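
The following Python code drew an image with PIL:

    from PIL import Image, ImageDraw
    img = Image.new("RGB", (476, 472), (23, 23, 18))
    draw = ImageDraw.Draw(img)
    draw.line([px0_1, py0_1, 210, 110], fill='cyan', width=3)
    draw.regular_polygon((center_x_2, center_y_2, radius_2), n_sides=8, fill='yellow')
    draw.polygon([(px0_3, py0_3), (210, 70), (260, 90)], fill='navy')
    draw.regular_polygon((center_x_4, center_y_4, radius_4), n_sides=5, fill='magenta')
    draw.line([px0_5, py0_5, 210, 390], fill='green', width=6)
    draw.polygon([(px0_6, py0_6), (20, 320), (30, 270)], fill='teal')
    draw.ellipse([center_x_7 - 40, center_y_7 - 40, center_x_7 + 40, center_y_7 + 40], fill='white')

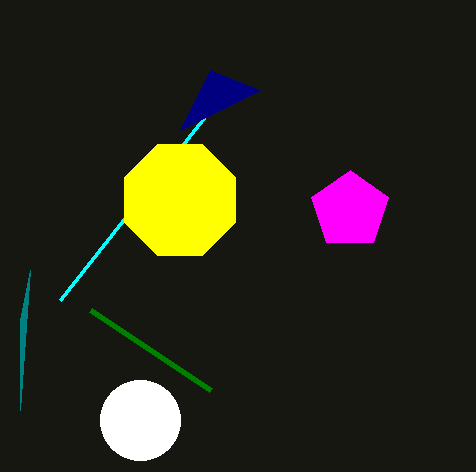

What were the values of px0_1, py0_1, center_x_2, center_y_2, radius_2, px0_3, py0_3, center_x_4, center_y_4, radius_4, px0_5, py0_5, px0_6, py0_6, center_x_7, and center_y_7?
px0_1 = 60
py0_1 = 300
center_x_2 = 180
center_y_2 = 200
radius_2 = 60
px0_3 = 180
py0_3 = 130
center_x_4 = 350
center_y_4 = 210
radius_4 = 40
px0_5 = 90
py0_5 = 310
px0_6 = 20
py0_6 = 410
center_x_7 = 140
center_y_7 = 420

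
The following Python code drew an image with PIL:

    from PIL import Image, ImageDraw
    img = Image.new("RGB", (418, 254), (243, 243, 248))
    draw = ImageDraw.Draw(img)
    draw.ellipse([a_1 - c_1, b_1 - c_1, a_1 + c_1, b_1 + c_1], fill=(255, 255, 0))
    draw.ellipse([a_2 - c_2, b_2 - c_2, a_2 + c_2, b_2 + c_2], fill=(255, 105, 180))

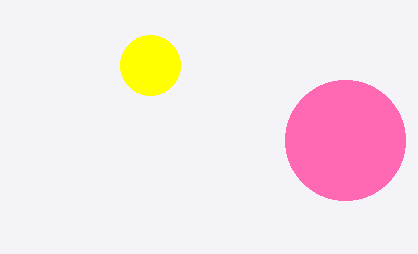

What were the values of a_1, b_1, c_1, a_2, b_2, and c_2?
a_1 = 150, b_1 = 65, c_1 = 30, a_2 = 345, b_2 = 140, c_2 = 60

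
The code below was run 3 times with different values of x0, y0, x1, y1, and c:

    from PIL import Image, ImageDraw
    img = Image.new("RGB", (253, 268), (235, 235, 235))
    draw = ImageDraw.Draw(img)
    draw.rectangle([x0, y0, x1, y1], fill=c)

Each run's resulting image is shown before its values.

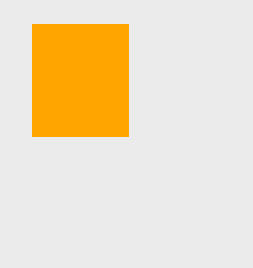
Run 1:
x0 = 32; y0 = 24; x1 = 128; y1 = 136; c = 'orange'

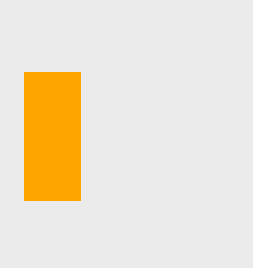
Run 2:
x0 = 24; y0 = 72; x1 = 80; y1 = 200; c = 'orange'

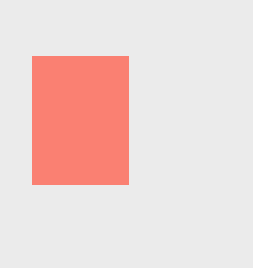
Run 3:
x0 = 32; y0 = 56; x1 = 128; y1 = 184; c = 'salmon'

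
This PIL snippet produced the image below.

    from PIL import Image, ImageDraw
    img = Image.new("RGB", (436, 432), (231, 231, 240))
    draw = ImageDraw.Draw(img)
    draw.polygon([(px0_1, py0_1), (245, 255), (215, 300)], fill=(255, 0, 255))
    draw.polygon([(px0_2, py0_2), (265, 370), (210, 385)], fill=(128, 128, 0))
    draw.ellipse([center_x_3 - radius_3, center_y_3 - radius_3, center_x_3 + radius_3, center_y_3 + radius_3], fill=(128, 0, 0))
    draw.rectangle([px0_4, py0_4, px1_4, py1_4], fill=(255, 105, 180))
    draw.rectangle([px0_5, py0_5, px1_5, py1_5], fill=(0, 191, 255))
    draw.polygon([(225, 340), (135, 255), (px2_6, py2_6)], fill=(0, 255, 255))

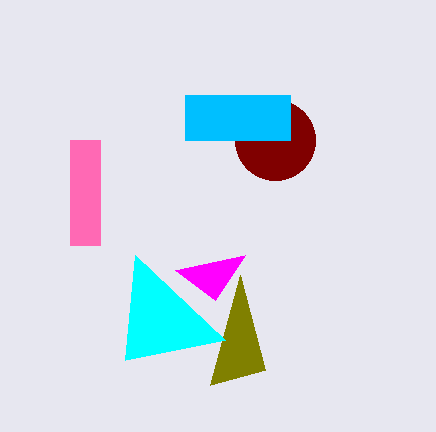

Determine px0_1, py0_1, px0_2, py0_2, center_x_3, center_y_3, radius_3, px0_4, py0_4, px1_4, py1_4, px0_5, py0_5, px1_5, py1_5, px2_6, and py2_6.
px0_1 = 175
py0_1 = 270
px0_2 = 240
py0_2 = 275
center_x_3 = 275
center_y_3 = 140
radius_3 = 40
px0_4 = 70
py0_4 = 140
px1_4 = 100
py1_4 = 245
px0_5 = 185
py0_5 = 95
px1_5 = 290
py1_5 = 140
px2_6 = 125
py2_6 = 360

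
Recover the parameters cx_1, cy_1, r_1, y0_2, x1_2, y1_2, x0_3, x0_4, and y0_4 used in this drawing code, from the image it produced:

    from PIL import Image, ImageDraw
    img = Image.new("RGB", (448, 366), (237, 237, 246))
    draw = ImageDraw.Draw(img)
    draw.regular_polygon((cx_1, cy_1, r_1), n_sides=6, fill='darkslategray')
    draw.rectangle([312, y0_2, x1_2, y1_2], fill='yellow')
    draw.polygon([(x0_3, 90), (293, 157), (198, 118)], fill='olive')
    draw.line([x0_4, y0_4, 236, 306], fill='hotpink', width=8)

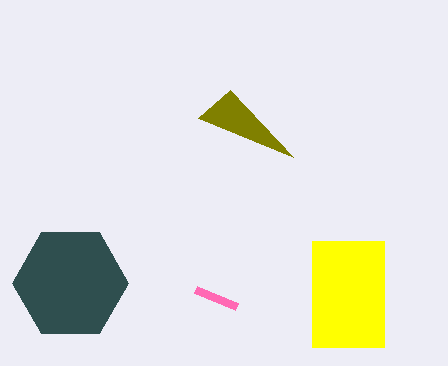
cx_1 = 70
cy_1 = 283
r_1 = 58
y0_2 = 241
x1_2 = 384
y1_2 = 347
x0_3 = 230
x0_4 = 195
y0_4 = 289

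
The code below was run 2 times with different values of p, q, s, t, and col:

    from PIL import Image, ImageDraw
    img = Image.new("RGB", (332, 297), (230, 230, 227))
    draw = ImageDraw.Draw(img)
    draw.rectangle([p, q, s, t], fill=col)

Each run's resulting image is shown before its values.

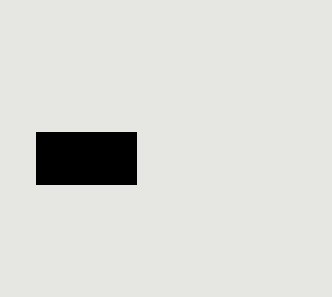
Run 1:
p = 36
q = 132
s = 136
t = 184
col = 'black'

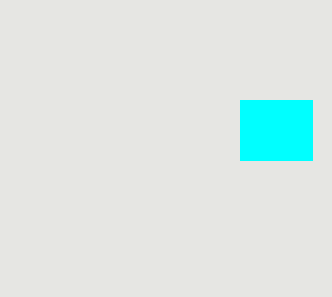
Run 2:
p = 240; q = 100; s = 312; t = 160; col = 'cyan'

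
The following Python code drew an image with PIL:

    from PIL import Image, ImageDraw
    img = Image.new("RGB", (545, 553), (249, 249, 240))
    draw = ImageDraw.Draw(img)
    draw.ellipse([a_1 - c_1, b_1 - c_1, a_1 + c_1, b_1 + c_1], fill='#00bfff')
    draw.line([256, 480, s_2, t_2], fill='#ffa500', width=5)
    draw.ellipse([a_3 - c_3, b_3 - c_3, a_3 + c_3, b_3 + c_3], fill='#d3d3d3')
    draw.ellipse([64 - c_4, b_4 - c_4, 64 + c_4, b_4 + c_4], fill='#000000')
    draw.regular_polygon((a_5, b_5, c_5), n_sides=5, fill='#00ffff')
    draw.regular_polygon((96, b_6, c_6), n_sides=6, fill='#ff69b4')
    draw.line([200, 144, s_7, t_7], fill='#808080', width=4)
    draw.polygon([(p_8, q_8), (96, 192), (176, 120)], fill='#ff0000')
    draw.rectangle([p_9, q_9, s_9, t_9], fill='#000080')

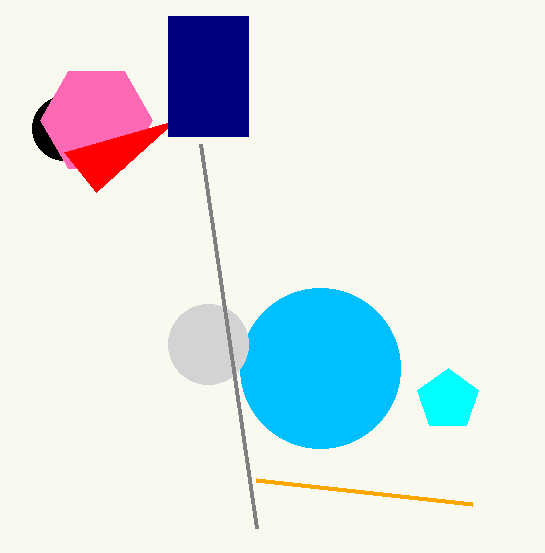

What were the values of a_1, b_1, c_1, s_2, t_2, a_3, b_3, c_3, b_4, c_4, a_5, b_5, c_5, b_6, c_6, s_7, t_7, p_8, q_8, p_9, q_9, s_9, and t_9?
a_1 = 320; b_1 = 368; c_1 = 80; s_2 = 472; t_2 = 504; a_3 = 208; b_3 = 344; c_3 = 40; b_4 = 128; c_4 = 32; a_5 = 448; b_5 = 400; c_5 = 32; b_6 = 120; c_6 = 56; s_7 = 256; t_7 = 528; p_8 = 64; q_8 = 152; p_9 = 168; q_9 = 16; s_9 = 248; t_9 = 136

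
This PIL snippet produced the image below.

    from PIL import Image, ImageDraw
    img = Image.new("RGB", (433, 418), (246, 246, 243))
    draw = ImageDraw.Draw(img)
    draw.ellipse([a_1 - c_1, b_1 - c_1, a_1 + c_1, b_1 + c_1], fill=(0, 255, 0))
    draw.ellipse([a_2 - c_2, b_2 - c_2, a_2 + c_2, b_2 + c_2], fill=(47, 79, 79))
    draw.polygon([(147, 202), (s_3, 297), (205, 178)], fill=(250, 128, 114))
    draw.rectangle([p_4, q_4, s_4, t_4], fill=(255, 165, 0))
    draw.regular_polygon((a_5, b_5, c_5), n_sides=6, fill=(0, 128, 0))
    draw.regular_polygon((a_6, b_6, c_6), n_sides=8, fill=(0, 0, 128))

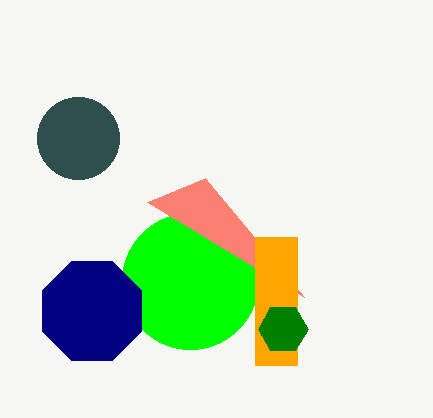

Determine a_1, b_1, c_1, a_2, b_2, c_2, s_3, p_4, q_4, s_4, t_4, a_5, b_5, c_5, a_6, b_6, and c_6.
a_1 = 190; b_1 = 281; c_1 = 68; a_2 = 78; b_2 = 138; c_2 = 41; s_3 = 304; p_4 = 255; q_4 = 237; s_4 = 297; t_4 = 365; a_5 = 283; b_5 = 329; c_5 = 25; a_6 = 92; b_6 = 311; c_6 = 54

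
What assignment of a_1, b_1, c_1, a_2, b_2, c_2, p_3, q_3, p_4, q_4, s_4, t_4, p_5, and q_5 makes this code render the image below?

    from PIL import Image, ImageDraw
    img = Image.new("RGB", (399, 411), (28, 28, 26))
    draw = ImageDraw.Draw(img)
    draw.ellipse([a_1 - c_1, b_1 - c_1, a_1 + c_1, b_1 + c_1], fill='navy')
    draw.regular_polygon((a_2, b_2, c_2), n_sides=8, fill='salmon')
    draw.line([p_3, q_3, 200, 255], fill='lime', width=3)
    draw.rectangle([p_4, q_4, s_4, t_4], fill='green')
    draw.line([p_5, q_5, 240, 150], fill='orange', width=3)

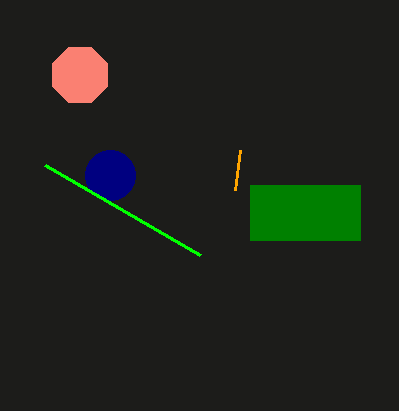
a_1 = 110
b_1 = 175
c_1 = 25
a_2 = 80
b_2 = 75
c_2 = 30
p_3 = 45
q_3 = 165
p_4 = 250
q_4 = 185
s_4 = 360
t_4 = 240
p_5 = 235
q_5 = 190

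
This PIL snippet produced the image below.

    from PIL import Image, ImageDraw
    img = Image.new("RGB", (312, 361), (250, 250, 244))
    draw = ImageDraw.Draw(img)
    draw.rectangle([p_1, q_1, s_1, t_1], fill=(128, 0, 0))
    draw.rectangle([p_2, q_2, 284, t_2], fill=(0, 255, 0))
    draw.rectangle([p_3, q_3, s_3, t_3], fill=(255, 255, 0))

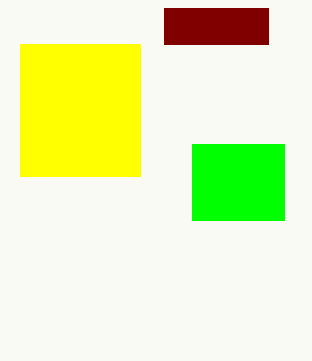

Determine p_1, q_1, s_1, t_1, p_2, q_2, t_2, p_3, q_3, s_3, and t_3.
p_1 = 164; q_1 = 8; s_1 = 268; t_1 = 44; p_2 = 192; q_2 = 144; t_2 = 220; p_3 = 20; q_3 = 44; s_3 = 140; t_3 = 176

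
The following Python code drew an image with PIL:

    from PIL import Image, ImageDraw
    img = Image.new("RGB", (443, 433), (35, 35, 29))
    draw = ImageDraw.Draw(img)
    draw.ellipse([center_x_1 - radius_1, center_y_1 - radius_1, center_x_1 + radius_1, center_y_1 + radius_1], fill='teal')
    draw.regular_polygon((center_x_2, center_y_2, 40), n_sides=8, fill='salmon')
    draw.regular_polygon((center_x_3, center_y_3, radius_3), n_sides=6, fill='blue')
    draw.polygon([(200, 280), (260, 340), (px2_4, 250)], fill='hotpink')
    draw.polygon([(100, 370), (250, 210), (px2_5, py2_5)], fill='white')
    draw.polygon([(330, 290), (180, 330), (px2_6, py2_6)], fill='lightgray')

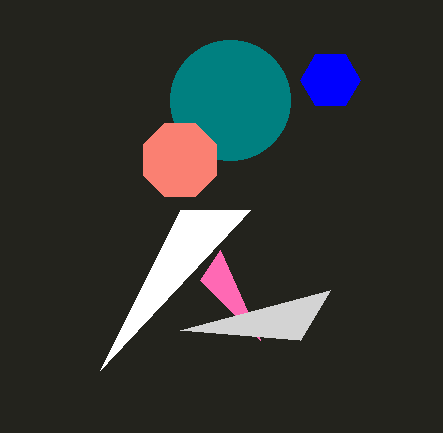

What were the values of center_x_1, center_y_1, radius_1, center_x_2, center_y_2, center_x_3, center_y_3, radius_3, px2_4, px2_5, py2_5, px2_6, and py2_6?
center_x_1 = 230; center_y_1 = 100; radius_1 = 60; center_x_2 = 180; center_y_2 = 160; center_x_3 = 330; center_y_3 = 80; radius_3 = 30; px2_4 = 220; px2_5 = 180; py2_5 = 210; px2_6 = 300; py2_6 = 340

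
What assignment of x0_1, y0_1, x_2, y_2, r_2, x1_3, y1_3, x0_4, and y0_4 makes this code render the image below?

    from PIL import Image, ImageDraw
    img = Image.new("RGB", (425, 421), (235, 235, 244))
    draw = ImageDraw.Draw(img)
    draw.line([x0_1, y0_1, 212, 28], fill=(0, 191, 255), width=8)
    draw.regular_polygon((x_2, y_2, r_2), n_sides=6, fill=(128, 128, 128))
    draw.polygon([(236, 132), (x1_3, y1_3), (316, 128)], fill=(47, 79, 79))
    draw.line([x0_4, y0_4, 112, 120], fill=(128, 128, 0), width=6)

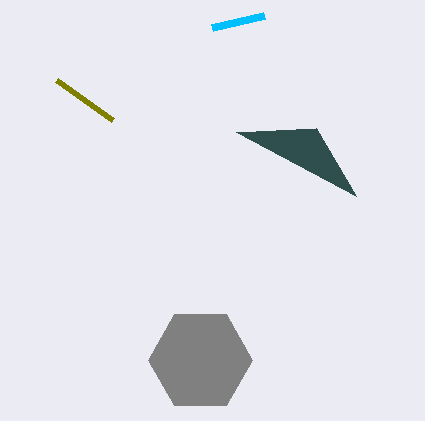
x0_1 = 264, y0_1 = 16, x_2 = 200, y_2 = 360, r_2 = 52, x1_3 = 356, y1_3 = 196, x0_4 = 56, y0_4 = 80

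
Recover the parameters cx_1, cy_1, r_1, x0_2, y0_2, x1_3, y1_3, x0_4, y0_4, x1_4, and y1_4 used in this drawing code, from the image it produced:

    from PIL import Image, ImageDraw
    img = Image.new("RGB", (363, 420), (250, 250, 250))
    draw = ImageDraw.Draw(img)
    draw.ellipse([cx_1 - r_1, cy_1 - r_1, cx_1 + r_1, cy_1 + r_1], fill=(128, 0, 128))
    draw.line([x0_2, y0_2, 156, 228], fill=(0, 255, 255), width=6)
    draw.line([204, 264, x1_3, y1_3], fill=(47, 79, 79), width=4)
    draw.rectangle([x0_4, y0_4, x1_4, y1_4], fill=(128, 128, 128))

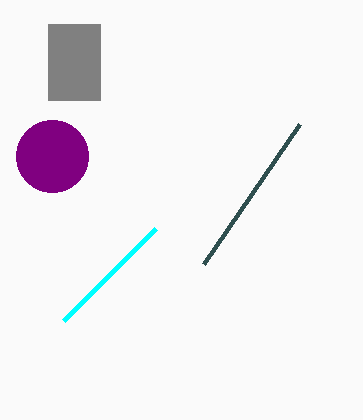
cx_1 = 52; cy_1 = 156; r_1 = 36; x0_2 = 64; y0_2 = 320; x1_3 = 300; y1_3 = 124; x0_4 = 48; y0_4 = 24; x1_4 = 100; y1_4 = 100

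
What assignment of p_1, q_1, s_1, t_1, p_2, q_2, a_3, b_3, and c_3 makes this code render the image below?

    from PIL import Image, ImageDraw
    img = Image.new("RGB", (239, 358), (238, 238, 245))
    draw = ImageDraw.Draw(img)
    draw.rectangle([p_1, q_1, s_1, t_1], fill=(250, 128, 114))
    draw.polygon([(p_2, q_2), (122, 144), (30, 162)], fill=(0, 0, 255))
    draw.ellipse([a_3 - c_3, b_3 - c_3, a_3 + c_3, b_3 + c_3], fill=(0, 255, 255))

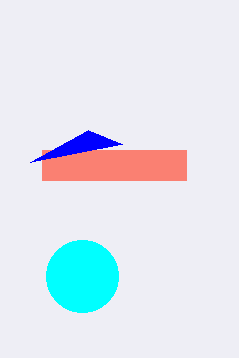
p_1 = 42, q_1 = 150, s_1 = 186, t_1 = 180, p_2 = 88, q_2 = 130, a_3 = 82, b_3 = 276, c_3 = 36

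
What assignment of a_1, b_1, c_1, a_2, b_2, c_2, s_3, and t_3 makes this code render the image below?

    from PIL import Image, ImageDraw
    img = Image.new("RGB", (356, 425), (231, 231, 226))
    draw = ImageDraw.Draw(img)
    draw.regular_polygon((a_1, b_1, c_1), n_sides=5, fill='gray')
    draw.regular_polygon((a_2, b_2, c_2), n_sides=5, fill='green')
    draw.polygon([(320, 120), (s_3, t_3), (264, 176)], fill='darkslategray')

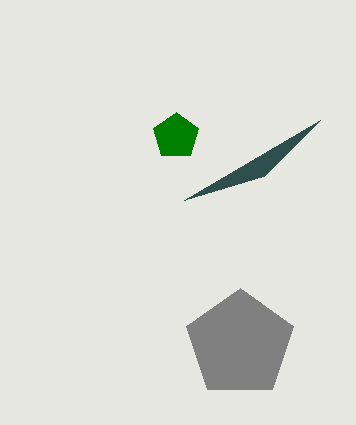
a_1 = 240
b_1 = 344
c_1 = 56
a_2 = 176
b_2 = 136
c_2 = 24
s_3 = 184
t_3 = 200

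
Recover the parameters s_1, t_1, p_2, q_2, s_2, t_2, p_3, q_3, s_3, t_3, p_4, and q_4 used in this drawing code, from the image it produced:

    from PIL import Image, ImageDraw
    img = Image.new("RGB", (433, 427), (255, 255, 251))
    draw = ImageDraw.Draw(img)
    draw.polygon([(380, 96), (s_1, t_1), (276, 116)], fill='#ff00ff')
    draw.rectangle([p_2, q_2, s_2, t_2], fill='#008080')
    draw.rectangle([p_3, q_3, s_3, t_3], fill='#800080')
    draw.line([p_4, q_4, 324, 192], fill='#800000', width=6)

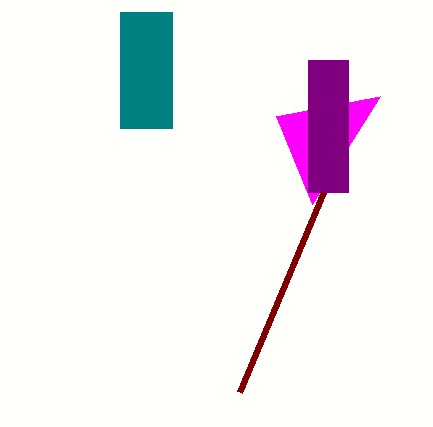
s_1 = 312; t_1 = 204; p_2 = 120; q_2 = 12; s_2 = 172; t_2 = 128; p_3 = 308; q_3 = 60; s_3 = 348; t_3 = 192; p_4 = 240; q_4 = 392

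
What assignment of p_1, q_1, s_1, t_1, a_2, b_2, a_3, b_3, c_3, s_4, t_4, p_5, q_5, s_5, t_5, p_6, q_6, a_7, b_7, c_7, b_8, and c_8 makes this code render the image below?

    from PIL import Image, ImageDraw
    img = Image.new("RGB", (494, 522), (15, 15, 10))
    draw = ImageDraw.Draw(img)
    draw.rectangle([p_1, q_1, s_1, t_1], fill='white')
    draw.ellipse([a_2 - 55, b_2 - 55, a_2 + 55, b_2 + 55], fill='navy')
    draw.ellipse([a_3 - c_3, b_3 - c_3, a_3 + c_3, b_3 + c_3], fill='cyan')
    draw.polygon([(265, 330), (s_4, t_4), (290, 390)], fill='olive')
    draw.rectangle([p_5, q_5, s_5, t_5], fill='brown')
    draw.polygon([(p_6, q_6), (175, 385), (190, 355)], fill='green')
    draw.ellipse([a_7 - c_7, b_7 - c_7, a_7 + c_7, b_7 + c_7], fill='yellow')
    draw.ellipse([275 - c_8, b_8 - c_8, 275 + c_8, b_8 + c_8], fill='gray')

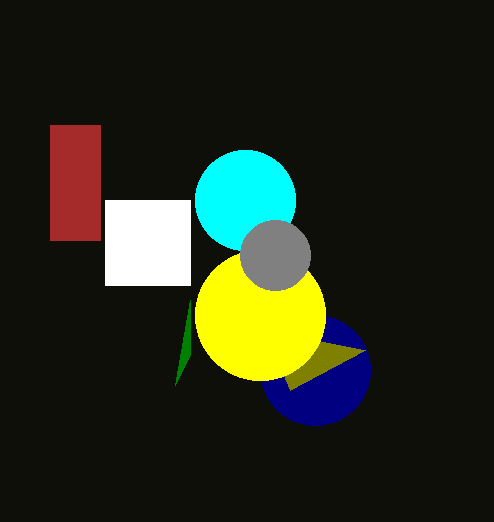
p_1 = 105
q_1 = 200
s_1 = 190
t_1 = 285
a_2 = 315
b_2 = 370
a_3 = 245
b_3 = 200
c_3 = 50
s_4 = 365
t_4 = 350
p_5 = 50
q_5 = 125
s_5 = 100
t_5 = 240
p_6 = 190
q_6 = 300
a_7 = 260
b_7 = 315
c_7 = 65
b_8 = 255
c_8 = 35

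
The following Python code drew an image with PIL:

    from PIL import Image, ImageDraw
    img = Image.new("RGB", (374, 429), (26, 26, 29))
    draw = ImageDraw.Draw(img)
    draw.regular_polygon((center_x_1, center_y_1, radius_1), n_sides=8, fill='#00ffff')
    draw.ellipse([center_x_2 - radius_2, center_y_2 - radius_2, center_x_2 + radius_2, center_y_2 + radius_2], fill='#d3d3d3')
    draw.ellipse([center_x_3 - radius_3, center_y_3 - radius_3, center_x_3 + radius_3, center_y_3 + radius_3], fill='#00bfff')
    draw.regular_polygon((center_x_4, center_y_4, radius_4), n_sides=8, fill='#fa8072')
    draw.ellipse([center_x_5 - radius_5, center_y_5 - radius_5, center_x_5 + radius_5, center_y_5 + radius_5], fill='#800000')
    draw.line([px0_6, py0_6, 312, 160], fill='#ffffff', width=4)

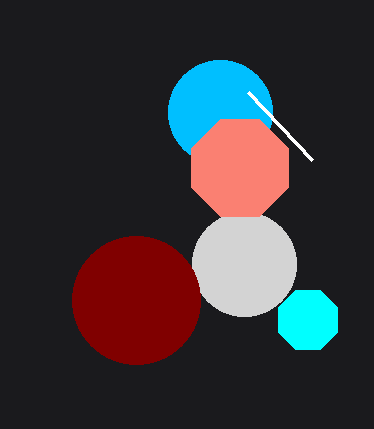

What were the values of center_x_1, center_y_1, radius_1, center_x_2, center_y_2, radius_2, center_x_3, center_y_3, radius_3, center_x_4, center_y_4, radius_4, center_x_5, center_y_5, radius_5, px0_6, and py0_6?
center_x_1 = 308; center_y_1 = 320; radius_1 = 32; center_x_2 = 244; center_y_2 = 264; radius_2 = 52; center_x_3 = 220; center_y_3 = 112; radius_3 = 52; center_x_4 = 240; center_y_4 = 168; radius_4 = 52; center_x_5 = 136; center_y_5 = 300; radius_5 = 64; px0_6 = 248; py0_6 = 92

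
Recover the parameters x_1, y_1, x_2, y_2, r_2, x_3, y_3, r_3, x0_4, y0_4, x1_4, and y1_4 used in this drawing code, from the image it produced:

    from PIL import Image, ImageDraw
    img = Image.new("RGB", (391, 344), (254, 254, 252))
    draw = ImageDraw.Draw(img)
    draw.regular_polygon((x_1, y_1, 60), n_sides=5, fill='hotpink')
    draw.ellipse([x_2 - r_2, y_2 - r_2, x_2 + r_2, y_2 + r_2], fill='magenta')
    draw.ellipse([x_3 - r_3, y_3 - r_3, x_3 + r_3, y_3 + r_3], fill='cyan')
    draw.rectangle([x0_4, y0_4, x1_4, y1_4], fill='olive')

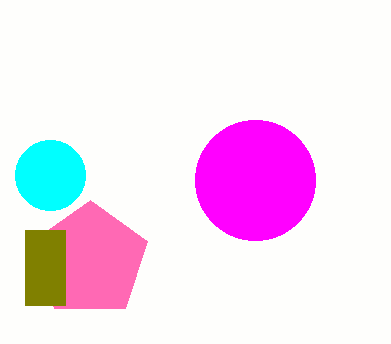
x_1 = 90
y_1 = 260
x_2 = 255
y_2 = 180
r_2 = 60
x_3 = 50
y_3 = 175
r_3 = 35
x0_4 = 25
y0_4 = 230
x1_4 = 65
y1_4 = 305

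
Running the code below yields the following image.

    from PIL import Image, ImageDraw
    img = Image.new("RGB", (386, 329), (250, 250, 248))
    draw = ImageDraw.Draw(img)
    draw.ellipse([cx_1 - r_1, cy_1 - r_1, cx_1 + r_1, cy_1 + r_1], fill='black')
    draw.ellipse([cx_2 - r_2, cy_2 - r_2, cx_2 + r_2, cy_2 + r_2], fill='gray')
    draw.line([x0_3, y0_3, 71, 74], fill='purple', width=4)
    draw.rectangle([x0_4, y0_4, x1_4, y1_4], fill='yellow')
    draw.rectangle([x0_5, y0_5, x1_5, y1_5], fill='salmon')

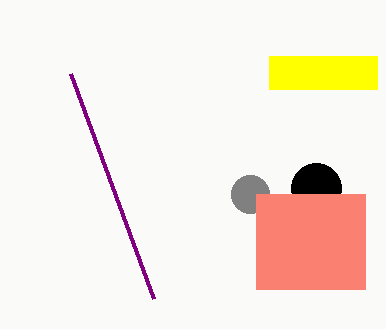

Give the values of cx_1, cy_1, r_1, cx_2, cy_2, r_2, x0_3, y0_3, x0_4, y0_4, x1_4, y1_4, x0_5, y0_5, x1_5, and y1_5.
cx_1 = 316, cy_1 = 188, r_1 = 25, cx_2 = 250, cy_2 = 194, r_2 = 19, x0_3 = 154, y0_3 = 299, x0_4 = 269, y0_4 = 56, x1_4 = 377, y1_4 = 89, x0_5 = 256, y0_5 = 194, x1_5 = 365, y1_5 = 289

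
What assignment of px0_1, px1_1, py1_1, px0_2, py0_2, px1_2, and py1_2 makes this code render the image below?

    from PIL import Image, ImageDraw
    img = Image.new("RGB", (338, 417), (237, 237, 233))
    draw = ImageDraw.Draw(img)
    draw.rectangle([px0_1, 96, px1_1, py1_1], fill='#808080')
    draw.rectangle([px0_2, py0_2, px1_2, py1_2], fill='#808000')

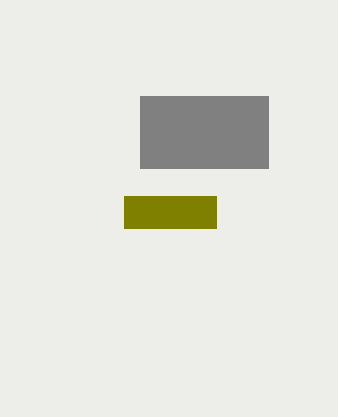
px0_1 = 140
px1_1 = 268
py1_1 = 168
px0_2 = 124
py0_2 = 196
px1_2 = 216
py1_2 = 228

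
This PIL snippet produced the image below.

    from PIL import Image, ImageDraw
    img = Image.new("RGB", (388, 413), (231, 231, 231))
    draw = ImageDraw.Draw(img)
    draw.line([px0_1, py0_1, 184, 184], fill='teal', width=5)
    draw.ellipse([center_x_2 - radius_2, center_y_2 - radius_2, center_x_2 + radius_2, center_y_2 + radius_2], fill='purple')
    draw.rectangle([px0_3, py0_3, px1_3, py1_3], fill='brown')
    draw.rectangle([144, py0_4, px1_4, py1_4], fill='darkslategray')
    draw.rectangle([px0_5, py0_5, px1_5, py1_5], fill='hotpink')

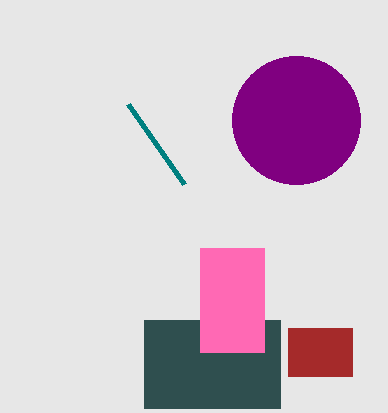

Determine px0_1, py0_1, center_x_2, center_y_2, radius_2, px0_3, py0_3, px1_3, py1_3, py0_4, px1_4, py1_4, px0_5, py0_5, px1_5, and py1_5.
px0_1 = 128
py0_1 = 104
center_x_2 = 296
center_y_2 = 120
radius_2 = 64
px0_3 = 288
py0_3 = 328
px1_3 = 352
py1_3 = 376
py0_4 = 320
px1_4 = 280
py1_4 = 408
px0_5 = 200
py0_5 = 248
px1_5 = 264
py1_5 = 352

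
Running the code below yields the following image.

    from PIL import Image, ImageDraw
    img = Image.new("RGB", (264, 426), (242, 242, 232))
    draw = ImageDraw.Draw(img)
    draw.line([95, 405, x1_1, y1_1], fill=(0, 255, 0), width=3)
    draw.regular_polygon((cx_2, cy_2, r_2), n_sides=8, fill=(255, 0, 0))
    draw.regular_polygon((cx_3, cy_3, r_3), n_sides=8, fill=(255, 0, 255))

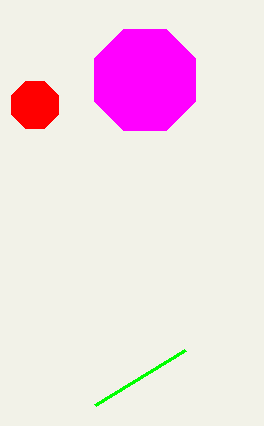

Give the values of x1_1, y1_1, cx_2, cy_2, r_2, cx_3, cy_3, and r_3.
x1_1 = 185
y1_1 = 350
cx_2 = 35
cy_2 = 105
r_2 = 25
cx_3 = 145
cy_3 = 80
r_3 = 55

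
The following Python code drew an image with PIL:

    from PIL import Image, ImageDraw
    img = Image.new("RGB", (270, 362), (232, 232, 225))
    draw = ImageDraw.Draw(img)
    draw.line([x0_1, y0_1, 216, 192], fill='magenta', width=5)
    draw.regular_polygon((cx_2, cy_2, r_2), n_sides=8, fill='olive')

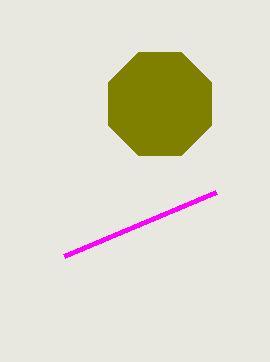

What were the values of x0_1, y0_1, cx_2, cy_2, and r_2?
x0_1 = 64
y0_1 = 256
cx_2 = 160
cy_2 = 104
r_2 = 56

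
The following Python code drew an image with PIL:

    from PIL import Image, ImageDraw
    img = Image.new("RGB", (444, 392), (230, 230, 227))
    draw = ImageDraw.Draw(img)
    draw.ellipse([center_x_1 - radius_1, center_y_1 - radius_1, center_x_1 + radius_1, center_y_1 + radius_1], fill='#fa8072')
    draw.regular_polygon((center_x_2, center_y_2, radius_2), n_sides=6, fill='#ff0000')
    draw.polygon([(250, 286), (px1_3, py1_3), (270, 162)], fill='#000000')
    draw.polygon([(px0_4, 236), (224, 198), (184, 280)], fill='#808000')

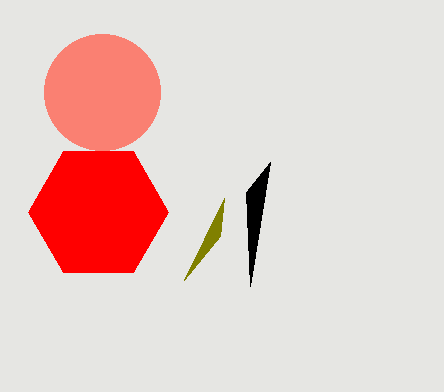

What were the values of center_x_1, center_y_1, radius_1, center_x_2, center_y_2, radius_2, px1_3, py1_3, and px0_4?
center_x_1 = 102; center_y_1 = 92; radius_1 = 58; center_x_2 = 98; center_y_2 = 212; radius_2 = 70; px1_3 = 246; py1_3 = 192; px0_4 = 220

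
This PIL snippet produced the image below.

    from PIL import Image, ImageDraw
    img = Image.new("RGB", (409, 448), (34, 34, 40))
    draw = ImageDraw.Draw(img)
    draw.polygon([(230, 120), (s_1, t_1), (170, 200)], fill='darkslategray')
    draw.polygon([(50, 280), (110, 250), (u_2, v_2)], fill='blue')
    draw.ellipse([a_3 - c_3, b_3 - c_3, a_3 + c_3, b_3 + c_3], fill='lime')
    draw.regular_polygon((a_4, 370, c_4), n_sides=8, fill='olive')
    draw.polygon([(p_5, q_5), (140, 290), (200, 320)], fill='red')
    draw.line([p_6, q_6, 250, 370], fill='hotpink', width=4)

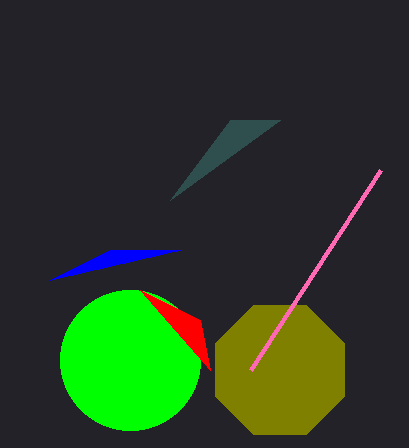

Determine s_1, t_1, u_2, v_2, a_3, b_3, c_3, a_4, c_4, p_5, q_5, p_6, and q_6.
s_1 = 280, t_1 = 120, u_2 = 180, v_2 = 250, a_3 = 130, b_3 = 360, c_3 = 70, a_4 = 280, c_4 = 70, p_5 = 210, q_5 = 370, p_6 = 380, q_6 = 170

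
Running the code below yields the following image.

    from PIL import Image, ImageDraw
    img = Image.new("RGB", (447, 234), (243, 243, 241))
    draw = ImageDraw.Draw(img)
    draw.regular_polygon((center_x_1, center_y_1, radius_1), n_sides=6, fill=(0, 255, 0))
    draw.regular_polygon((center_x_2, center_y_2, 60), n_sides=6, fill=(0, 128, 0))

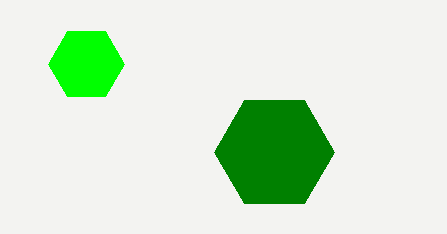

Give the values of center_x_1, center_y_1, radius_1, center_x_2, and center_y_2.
center_x_1 = 86
center_y_1 = 64
radius_1 = 38
center_x_2 = 274
center_y_2 = 152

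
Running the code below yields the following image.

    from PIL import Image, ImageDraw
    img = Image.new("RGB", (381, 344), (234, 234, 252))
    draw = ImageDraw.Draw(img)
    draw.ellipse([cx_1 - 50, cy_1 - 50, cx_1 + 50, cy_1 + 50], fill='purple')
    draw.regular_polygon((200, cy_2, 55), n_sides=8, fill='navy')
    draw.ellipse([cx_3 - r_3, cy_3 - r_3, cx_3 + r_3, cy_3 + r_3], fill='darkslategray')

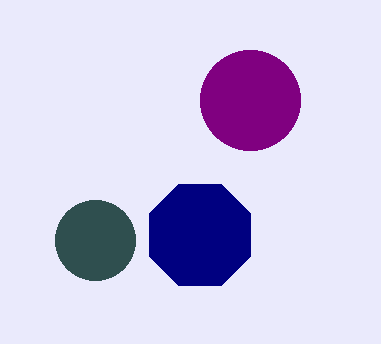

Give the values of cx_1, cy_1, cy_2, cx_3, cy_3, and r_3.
cx_1 = 250; cy_1 = 100; cy_2 = 235; cx_3 = 95; cy_3 = 240; r_3 = 40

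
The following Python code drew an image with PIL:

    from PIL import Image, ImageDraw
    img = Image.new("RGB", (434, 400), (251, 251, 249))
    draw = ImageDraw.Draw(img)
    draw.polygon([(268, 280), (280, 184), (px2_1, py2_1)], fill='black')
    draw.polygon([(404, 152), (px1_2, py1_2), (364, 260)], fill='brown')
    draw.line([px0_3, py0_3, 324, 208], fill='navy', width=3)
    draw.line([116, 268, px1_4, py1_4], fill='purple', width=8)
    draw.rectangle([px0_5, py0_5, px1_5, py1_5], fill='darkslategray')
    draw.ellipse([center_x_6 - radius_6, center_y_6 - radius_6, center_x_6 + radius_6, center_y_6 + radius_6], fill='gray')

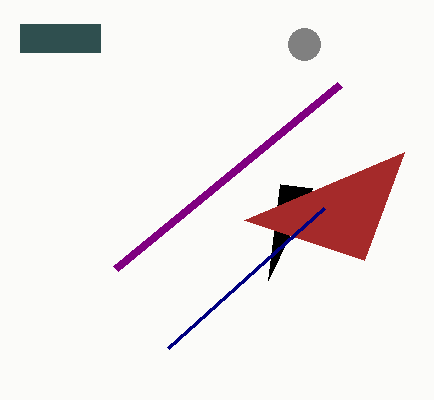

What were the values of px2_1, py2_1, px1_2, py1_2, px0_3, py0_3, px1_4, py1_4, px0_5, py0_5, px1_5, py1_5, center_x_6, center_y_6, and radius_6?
px2_1 = 312; py2_1 = 188; px1_2 = 244; py1_2 = 220; px0_3 = 168; py0_3 = 348; px1_4 = 340; py1_4 = 84; px0_5 = 20; py0_5 = 24; px1_5 = 100; py1_5 = 52; center_x_6 = 304; center_y_6 = 44; radius_6 = 16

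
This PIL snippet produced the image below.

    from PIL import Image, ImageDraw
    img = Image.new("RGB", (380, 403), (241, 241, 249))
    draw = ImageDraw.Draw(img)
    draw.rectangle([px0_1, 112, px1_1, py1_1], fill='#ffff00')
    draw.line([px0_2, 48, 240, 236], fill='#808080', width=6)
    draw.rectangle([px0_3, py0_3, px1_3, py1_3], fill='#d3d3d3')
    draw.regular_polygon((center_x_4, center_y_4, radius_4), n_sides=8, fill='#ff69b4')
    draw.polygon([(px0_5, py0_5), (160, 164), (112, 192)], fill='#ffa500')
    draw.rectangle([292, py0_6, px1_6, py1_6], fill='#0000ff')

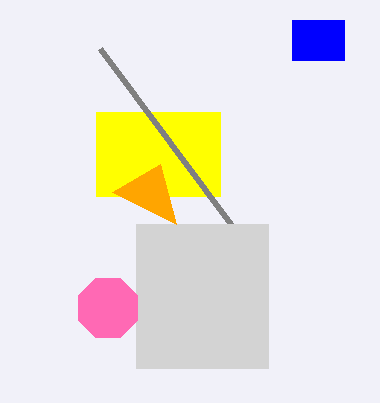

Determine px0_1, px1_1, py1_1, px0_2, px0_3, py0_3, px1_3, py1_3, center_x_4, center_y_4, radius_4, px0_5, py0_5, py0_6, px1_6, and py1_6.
px0_1 = 96
px1_1 = 220
py1_1 = 196
px0_2 = 100
px0_3 = 136
py0_3 = 224
px1_3 = 268
py1_3 = 368
center_x_4 = 108
center_y_4 = 308
radius_4 = 32
px0_5 = 176
py0_5 = 224
py0_6 = 20
px1_6 = 344
py1_6 = 60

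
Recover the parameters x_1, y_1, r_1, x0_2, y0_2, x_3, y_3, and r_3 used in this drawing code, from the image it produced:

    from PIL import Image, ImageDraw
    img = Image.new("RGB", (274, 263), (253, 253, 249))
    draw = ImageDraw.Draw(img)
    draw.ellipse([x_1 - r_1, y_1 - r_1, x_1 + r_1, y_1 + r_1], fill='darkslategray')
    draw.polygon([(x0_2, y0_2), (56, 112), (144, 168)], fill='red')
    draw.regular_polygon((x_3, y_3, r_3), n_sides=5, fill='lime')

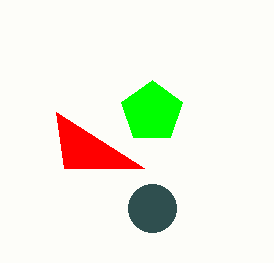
x_1 = 152
y_1 = 208
r_1 = 24
x0_2 = 64
y0_2 = 168
x_3 = 152
y_3 = 112
r_3 = 32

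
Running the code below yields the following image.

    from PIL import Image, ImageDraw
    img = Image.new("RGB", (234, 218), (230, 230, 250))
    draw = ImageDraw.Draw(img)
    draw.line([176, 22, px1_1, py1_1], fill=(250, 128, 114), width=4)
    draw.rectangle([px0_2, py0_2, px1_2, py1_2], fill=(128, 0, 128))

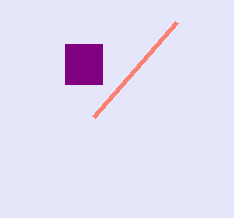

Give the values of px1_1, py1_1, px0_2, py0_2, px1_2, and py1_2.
px1_1 = 93; py1_1 = 117; px0_2 = 65; py0_2 = 44; px1_2 = 102; py1_2 = 84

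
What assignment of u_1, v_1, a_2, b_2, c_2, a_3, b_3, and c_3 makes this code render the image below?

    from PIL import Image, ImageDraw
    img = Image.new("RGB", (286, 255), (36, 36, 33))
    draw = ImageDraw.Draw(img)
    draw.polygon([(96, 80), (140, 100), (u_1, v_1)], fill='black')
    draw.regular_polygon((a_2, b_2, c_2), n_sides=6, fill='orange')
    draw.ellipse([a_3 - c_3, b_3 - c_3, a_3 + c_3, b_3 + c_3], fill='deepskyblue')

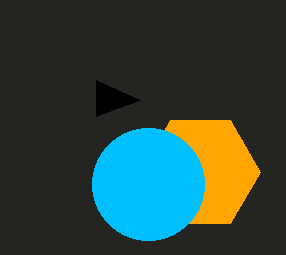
u_1 = 96
v_1 = 116
a_2 = 200
b_2 = 172
c_2 = 60
a_3 = 148
b_3 = 184
c_3 = 56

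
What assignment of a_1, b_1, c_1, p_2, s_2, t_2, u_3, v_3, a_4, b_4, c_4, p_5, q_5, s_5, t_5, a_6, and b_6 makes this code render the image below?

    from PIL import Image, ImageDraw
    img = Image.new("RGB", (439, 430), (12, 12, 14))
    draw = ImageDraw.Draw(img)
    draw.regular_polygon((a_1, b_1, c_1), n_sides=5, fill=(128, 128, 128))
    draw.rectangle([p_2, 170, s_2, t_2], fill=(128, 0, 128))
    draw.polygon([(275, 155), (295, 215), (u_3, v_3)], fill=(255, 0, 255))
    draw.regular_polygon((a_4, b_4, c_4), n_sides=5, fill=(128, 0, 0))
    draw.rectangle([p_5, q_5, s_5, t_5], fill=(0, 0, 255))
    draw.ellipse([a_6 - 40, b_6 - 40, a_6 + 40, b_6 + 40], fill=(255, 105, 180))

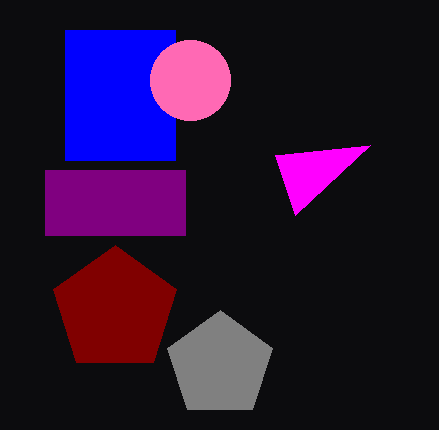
a_1 = 220; b_1 = 365; c_1 = 55; p_2 = 45; s_2 = 185; t_2 = 235; u_3 = 370; v_3 = 145; a_4 = 115; b_4 = 310; c_4 = 65; p_5 = 65; q_5 = 30; s_5 = 175; t_5 = 160; a_6 = 190; b_6 = 80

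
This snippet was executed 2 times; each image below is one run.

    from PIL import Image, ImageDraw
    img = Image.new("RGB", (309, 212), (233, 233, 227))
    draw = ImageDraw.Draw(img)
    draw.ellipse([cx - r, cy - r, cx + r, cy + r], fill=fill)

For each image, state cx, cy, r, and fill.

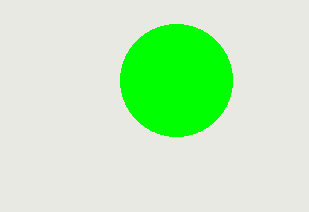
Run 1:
cx = 176; cy = 80; r = 56; fill = 'lime'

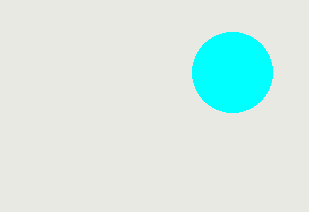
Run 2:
cx = 232; cy = 72; r = 40; fill = 'cyan'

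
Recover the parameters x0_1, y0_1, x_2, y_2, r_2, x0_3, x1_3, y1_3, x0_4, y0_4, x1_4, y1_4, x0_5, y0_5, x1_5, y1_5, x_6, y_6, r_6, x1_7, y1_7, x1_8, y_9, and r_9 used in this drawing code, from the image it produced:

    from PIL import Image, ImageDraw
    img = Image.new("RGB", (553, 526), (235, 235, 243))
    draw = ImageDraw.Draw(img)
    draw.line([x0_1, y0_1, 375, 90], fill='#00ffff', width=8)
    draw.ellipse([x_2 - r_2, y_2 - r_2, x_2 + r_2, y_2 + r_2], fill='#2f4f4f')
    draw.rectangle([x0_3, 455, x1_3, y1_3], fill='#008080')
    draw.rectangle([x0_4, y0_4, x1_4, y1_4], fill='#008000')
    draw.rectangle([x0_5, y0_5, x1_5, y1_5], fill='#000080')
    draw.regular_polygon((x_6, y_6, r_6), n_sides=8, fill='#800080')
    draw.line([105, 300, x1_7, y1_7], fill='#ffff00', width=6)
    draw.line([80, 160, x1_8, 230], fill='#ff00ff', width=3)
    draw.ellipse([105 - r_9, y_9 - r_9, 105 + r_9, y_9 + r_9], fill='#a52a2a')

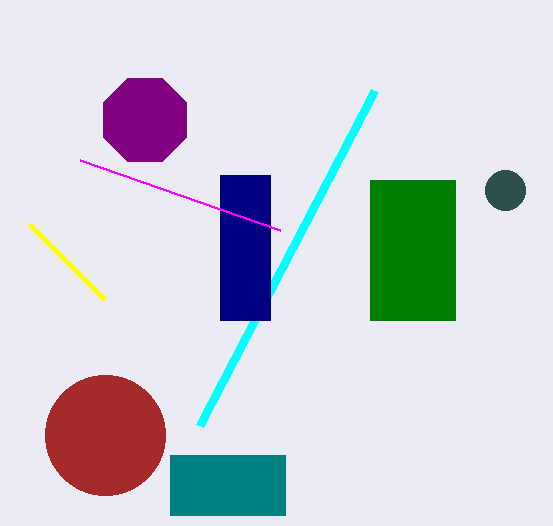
x0_1 = 200
y0_1 = 425
x_2 = 505
y_2 = 190
r_2 = 20
x0_3 = 170
x1_3 = 285
y1_3 = 515
x0_4 = 370
y0_4 = 180
x1_4 = 455
y1_4 = 320
x0_5 = 220
y0_5 = 175
x1_5 = 270
y1_5 = 320
x_6 = 145
y_6 = 120
r_6 = 45
x1_7 = 30
y1_7 = 225
x1_8 = 280
y_9 = 435
r_9 = 60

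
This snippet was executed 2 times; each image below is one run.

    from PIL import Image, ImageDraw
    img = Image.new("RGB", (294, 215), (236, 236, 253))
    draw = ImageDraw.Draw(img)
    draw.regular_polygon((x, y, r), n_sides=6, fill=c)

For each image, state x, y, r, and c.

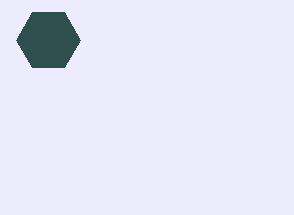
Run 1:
x = 48, y = 40, r = 32, c = 'darkslategray'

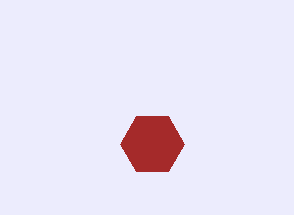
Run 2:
x = 152, y = 144, r = 32, c = 'brown'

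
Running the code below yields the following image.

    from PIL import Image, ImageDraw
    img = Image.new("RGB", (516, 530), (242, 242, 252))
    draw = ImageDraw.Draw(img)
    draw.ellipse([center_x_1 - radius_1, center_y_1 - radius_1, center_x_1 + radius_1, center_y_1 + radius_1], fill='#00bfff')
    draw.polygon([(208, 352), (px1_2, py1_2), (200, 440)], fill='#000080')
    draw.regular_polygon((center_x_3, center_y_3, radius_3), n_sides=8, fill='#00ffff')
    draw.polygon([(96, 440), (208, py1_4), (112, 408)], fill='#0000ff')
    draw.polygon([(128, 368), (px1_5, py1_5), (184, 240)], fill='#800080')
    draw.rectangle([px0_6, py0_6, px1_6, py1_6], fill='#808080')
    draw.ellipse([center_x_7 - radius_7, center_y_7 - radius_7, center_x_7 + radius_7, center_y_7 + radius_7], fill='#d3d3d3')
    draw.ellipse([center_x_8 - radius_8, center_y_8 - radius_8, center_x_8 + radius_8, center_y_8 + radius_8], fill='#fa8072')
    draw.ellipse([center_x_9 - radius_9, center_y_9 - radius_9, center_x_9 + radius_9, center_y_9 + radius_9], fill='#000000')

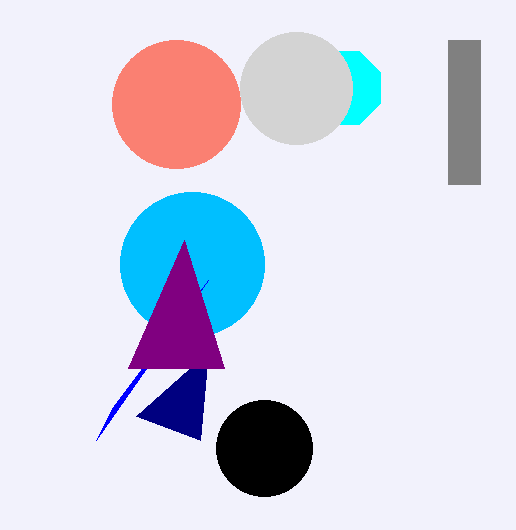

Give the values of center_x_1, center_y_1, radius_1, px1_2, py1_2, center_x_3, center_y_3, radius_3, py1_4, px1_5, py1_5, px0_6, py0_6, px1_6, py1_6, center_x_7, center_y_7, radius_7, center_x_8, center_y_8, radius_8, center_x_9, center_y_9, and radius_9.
center_x_1 = 192; center_y_1 = 264; radius_1 = 72; px1_2 = 136; py1_2 = 416; center_x_3 = 344; center_y_3 = 88; radius_3 = 40; py1_4 = 280; px1_5 = 224; py1_5 = 368; px0_6 = 448; py0_6 = 40; px1_6 = 480; py1_6 = 184; center_x_7 = 296; center_y_7 = 88; radius_7 = 56; center_x_8 = 176; center_y_8 = 104; radius_8 = 64; center_x_9 = 264; center_y_9 = 448; radius_9 = 48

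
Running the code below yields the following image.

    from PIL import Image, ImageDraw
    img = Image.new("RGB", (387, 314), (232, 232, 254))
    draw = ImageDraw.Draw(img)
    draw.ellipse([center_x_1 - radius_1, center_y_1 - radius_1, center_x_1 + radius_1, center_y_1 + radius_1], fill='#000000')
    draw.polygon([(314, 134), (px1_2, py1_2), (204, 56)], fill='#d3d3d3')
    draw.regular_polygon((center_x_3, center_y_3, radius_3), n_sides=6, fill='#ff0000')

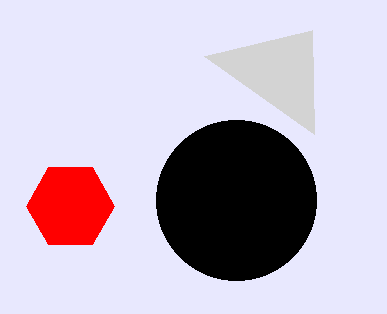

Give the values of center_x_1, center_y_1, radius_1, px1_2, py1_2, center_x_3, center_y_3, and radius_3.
center_x_1 = 236
center_y_1 = 200
radius_1 = 80
px1_2 = 312
py1_2 = 30
center_x_3 = 70
center_y_3 = 206
radius_3 = 44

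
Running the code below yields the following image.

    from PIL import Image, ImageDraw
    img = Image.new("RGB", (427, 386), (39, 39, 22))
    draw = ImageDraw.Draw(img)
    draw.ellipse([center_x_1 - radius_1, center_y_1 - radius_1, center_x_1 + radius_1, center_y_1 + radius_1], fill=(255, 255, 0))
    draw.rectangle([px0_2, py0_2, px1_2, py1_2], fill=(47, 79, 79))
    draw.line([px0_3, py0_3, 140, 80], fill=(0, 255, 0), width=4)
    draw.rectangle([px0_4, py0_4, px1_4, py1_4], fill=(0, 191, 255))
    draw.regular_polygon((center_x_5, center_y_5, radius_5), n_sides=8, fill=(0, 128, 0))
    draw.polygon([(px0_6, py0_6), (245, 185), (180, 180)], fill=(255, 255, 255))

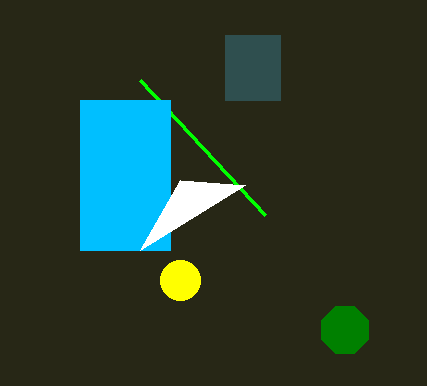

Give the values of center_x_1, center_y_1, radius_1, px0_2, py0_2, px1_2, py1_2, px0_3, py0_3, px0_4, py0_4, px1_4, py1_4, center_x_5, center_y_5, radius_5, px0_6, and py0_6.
center_x_1 = 180
center_y_1 = 280
radius_1 = 20
px0_2 = 225
py0_2 = 35
px1_2 = 280
py1_2 = 100
px0_3 = 265
py0_3 = 215
px0_4 = 80
py0_4 = 100
px1_4 = 170
py1_4 = 250
center_x_5 = 345
center_y_5 = 330
radius_5 = 25
px0_6 = 140
py0_6 = 250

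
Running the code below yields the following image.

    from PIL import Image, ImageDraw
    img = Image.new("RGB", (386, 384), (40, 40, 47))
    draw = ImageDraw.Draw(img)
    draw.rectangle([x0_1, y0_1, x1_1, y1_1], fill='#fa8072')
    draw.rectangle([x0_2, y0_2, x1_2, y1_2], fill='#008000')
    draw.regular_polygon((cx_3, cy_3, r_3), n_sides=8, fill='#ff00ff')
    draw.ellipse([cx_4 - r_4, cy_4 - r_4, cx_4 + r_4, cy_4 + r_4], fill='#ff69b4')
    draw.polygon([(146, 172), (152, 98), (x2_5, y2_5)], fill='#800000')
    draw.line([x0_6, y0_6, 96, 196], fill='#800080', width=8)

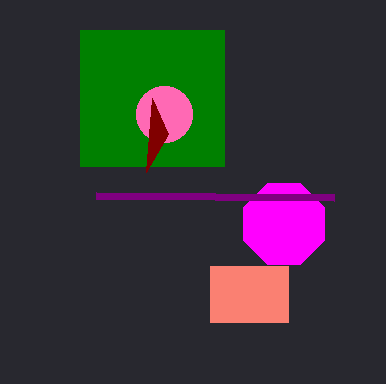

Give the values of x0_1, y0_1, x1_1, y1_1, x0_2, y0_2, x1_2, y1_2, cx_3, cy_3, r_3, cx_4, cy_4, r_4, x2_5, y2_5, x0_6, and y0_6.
x0_1 = 210; y0_1 = 266; x1_1 = 288; y1_1 = 322; x0_2 = 80; y0_2 = 30; x1_2 = 224; y1_2 = 166; cx_3 = 284; cy_3 = 224; r_3 = 44; cx_4 = 164; cy_4 = 114; r_4 = 28; x2_5 = 168; y2_5 = 134; x0_6 = 334; y0_6 = 198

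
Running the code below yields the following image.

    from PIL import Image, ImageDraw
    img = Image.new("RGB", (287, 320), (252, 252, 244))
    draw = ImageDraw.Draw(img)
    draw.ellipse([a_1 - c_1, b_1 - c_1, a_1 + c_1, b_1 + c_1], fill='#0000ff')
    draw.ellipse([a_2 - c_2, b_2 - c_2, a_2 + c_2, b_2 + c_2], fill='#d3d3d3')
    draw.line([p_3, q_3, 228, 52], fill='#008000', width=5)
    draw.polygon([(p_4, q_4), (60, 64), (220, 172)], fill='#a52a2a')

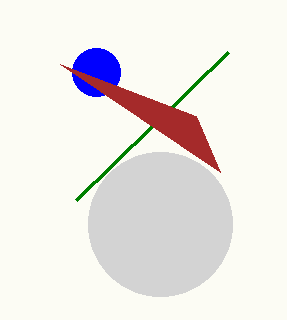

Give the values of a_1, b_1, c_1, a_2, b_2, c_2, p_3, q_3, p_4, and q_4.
a_1 = 96
b_1 = 72
c_1 = 24
a_2 = 160
b_2 = 224
c_2 = 72
p_3 = 76
q_3 = 200
p_4 = 196
q_4 = 116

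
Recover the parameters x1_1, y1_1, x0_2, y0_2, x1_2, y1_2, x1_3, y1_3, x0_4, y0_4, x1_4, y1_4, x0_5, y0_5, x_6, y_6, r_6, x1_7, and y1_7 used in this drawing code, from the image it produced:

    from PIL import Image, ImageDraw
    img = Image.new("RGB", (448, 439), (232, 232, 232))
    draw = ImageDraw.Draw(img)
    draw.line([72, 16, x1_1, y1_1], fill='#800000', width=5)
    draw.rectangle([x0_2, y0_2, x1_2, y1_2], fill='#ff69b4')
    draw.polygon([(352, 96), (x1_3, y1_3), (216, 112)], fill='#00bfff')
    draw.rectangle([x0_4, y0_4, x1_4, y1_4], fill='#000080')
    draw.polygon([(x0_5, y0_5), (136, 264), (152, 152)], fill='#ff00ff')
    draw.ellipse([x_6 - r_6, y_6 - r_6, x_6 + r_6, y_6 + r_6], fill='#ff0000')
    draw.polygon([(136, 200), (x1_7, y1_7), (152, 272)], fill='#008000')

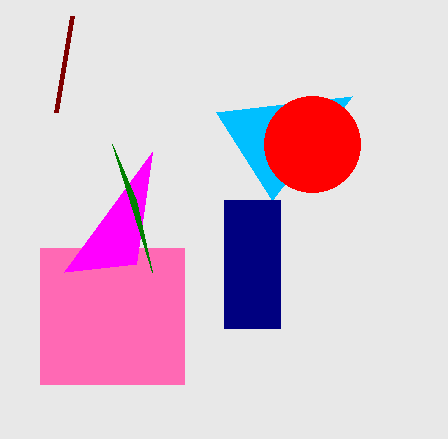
x1_1 = 56, y1_1 = 112, x0_2 = 40, y0_2 = 248, x1_2 = 184, y1_2 = 384, x1_3 = 272, y1_3 = 200, x0_4 = 224, y0_4 = 200, x1_4 = 280, y1_4 = 328, x0_5 = 64, y0_5 = 272, x_6 = 312, y_6 = 144, r_6 = 48, x1_7 = 112, y1_7 = 144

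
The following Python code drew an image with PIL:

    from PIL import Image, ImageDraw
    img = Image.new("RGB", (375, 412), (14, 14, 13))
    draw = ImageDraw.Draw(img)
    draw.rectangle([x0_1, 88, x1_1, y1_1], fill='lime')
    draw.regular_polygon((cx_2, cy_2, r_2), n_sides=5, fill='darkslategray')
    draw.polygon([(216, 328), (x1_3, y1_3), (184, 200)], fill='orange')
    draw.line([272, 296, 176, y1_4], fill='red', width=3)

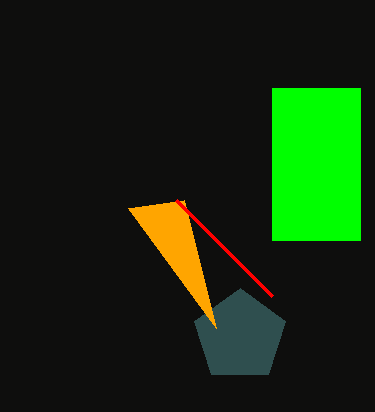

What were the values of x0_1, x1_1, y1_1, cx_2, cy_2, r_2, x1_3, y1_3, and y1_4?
x0_1 = 272; x1_1 = 360; y1_1 = 240; cx_2 = 240; cy_2 = 336; r_2 = 48; x1_3 = 128; y1_3 = 208; y1_4 = 200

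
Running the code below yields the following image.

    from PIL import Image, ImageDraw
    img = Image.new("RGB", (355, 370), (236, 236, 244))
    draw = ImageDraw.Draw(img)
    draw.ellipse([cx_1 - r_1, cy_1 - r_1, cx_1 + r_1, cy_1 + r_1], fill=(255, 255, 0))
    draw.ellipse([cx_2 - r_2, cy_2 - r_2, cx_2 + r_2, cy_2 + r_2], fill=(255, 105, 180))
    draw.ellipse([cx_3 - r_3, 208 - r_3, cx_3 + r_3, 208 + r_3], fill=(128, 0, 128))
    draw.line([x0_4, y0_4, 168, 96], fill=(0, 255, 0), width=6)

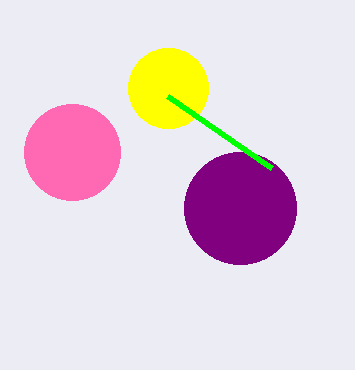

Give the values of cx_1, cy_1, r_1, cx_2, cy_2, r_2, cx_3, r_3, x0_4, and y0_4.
cx_1 = 168
cy_1 = 88
r_1 = 40
cx_2 = 72
cy_2 = 152
r_2 = 48
cx_3 = 240
r_3 = 56
x0_4 = 272
y0_4 = 168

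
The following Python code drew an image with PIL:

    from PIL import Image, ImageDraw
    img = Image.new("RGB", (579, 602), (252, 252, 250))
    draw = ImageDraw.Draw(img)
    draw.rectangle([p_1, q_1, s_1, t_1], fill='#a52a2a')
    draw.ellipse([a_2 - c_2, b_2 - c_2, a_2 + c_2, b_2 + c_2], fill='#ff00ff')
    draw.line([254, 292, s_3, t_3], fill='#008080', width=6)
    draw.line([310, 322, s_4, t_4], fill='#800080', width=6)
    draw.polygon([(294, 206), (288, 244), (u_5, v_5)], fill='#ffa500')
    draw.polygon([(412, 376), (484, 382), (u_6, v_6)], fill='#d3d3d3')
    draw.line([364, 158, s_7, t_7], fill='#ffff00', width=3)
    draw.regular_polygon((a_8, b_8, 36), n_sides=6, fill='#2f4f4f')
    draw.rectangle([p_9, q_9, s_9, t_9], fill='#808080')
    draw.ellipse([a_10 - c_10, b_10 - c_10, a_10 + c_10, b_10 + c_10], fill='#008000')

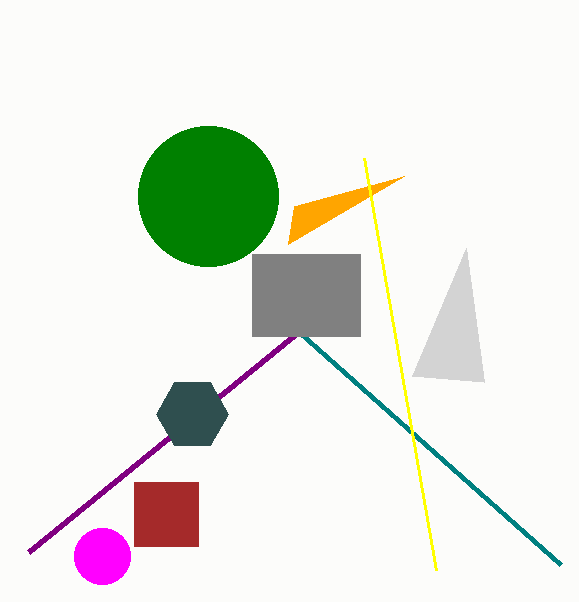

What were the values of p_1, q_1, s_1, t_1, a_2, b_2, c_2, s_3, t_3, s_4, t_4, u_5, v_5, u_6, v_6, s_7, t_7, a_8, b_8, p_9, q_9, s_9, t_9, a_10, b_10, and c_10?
p_1 = 134
q_1 = 482
s_1 = 198
t_1 = 546
a_2 = 102
b_2 = 556
c_2 = 28
s_3 = 560
t_3 = 564
s_4 = 28
t_4 = 552
u_5 = 404
v_5 = 176
u_6 = 466
v_6 = 248
s_7 = 436
t_7 = 570
a_8 = 192
b_8 = 414
p_9 = 252
q_9 = 254
s_9 = 360
t_9 = 336
a_10 = 208
b_10 = 196
c_10 = 70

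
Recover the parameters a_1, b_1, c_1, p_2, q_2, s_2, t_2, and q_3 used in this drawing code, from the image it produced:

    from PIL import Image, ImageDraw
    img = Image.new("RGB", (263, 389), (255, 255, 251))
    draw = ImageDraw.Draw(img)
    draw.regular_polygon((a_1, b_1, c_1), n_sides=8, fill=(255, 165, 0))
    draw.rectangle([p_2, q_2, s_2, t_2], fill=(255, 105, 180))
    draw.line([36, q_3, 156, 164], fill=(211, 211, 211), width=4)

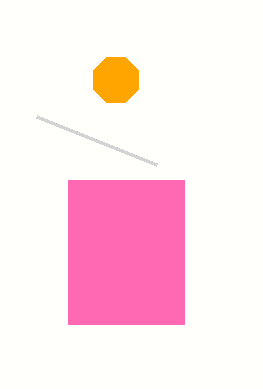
a_1 = 116
b_1 = 80
c_1 = 24
p_2 = 68
q_2 = 180
s_2 = 184
t_2 = 324
q_3 = 116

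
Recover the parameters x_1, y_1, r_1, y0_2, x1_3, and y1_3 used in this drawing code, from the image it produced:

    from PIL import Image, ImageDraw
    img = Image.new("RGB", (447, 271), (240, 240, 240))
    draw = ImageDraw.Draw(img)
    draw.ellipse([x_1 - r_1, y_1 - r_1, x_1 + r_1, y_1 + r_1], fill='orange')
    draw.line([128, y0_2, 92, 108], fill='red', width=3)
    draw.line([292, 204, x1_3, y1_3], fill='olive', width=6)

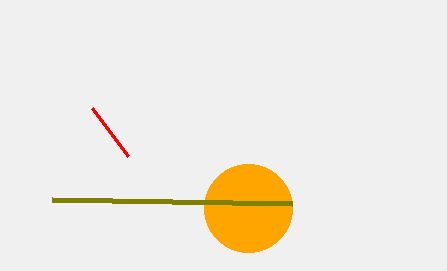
x_1 = 248; y_1 = 208; r_1 = 44; y0_2 = 156; x1_3 = 52; y1_3 = 200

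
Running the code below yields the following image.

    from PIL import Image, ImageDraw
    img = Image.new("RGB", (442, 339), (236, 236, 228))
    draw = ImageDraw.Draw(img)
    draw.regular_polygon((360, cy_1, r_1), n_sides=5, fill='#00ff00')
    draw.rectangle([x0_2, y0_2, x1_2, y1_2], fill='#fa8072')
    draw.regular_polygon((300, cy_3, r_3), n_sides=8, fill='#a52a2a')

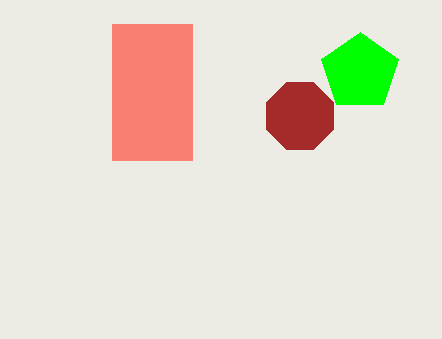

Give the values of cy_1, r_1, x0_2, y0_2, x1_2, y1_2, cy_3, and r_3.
cy_1 = 72
r_1 = 40
x0_2 = 112
y0_2 = 24
x1_2 = 192
y1_2 = 160
cy_3 = 116
r_3 = 36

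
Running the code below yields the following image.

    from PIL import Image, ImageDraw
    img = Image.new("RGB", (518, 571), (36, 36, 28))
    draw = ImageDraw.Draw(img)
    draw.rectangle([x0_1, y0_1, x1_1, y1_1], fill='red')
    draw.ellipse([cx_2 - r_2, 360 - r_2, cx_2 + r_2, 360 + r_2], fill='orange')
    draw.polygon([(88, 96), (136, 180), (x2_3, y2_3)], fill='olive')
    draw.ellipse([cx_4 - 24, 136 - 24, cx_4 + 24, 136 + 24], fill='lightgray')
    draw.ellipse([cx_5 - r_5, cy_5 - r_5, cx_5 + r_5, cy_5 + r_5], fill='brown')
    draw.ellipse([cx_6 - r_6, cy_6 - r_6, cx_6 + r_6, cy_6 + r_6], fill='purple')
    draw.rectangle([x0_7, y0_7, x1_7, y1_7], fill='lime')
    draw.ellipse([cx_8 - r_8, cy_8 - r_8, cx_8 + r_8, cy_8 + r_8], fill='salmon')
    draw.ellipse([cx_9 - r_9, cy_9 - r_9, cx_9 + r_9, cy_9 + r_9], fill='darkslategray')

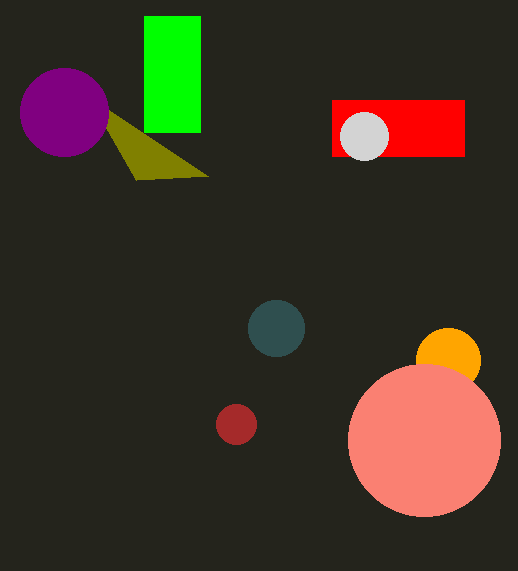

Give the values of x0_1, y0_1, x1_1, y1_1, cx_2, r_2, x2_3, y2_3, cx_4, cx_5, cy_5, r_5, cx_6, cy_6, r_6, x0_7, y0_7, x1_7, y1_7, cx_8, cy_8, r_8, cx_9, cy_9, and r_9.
x0_1 = 332, y0_1 = 100, x1_1 = 464, y1_1 = 156, cx_2 = 448, r_2 = 32, x2_3 = 208, y2_3 = 176, cx_4 = 364, cx_5 = 236, cy_5 = 424, r_5 = 20, cx_6 = 64, cy_6 = 112, r_6 = 44, x0_7 = 144, y0_7 = 16, x1_7 = 200, y1_7 = 132, cx_8 = 424, cy_8 = 440, r_8 = 76, cx_9 = 276, cy_9 = 328, r_9 = 28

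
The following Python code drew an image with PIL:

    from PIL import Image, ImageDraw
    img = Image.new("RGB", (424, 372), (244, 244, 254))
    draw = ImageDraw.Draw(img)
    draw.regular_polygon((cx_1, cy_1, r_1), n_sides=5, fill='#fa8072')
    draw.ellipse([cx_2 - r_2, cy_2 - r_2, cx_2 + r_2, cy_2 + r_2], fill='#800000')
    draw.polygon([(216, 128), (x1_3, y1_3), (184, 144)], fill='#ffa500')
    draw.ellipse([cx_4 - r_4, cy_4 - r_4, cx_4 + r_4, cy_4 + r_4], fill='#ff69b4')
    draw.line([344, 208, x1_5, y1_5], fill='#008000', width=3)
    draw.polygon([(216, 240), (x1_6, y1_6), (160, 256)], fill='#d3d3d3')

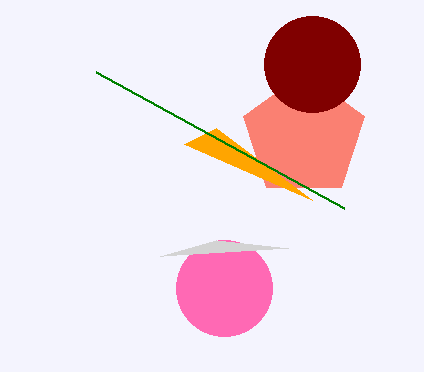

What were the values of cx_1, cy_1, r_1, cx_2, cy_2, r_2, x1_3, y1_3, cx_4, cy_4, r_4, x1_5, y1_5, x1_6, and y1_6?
cx_1 = 304, cy_1 = 136, r_1 = 64, cx_2 = 312, cy_2 = 64, r_2 = 48, x1_3 = 312, y1_3 = 200, cx_4 = 224, cy_4 = 288, r_4 = 48, x1_5 = 96, y1_5 = 72, x1_6 = 288, y1_6 = 248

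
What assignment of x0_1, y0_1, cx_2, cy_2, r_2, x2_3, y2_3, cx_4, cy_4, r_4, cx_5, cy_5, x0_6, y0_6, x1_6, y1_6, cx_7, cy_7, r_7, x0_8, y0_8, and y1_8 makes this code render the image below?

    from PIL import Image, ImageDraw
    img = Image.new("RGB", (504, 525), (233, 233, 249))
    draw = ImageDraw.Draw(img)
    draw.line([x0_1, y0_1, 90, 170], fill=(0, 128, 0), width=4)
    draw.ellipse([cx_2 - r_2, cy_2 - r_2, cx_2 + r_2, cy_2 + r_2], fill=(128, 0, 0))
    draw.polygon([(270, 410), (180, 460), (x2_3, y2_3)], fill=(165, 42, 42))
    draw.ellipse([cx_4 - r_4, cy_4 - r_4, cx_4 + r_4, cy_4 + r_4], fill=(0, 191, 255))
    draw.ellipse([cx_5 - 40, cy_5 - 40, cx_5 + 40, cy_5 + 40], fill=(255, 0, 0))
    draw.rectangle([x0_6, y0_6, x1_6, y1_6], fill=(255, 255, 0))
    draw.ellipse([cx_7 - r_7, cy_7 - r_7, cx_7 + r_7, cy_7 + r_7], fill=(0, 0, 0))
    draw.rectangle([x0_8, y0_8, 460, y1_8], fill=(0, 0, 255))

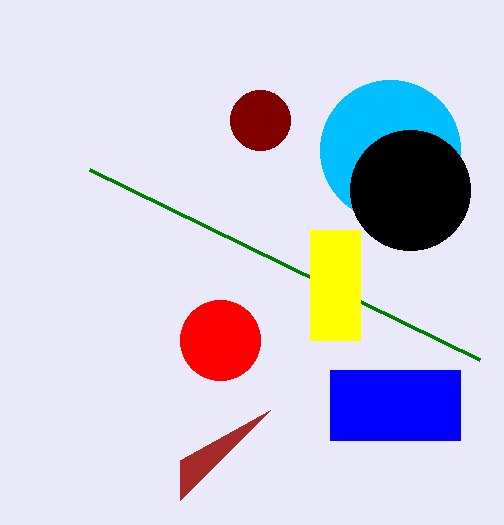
x0_1 = 480
y0_1 = 360
cx_2 = 260
cy_2 = 120
r_2 = 30
x2_3 = 180
y2_3 = 500
cx_4 = 390
cy_4 = 150
r_4 = 70
cx_5 = 220
cy_5 = 340
x0_6 = 310
y0_6 = 230
x1_6 = 360
y1_6 = 340
cx_7 = 410
cy_7 = 190
r_7 = 60
x0_8 = 330
y0_8 = 370
y1_8 = 440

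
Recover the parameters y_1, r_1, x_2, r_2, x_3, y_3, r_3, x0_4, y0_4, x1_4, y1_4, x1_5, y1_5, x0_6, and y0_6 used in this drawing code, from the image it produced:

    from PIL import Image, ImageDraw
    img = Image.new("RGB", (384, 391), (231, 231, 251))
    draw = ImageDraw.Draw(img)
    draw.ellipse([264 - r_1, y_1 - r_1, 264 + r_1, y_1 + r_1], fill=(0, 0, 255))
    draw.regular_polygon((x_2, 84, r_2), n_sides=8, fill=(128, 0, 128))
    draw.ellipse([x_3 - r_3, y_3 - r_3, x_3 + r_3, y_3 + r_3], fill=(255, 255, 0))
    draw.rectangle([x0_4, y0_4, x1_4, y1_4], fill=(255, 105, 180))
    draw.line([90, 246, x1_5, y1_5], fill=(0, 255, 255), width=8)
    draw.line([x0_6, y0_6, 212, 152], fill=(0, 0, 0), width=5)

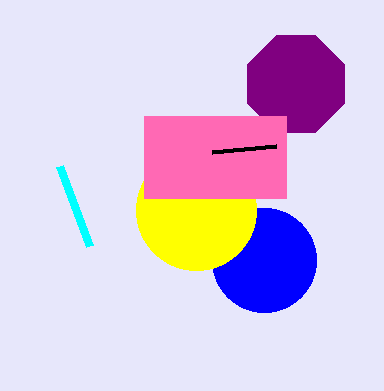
y_1 = 260, r_1 = 52, x_2 = 296, r_2 = 52, x_3 = 196, y_3 = 210, r_3 = 60, x0_4 = 144, y0_4 = 116, x1_4 = 286, y1_4 = 198, x1_5 = 60, y1_5 = 166, x0_6 = 276, y0_6 = 146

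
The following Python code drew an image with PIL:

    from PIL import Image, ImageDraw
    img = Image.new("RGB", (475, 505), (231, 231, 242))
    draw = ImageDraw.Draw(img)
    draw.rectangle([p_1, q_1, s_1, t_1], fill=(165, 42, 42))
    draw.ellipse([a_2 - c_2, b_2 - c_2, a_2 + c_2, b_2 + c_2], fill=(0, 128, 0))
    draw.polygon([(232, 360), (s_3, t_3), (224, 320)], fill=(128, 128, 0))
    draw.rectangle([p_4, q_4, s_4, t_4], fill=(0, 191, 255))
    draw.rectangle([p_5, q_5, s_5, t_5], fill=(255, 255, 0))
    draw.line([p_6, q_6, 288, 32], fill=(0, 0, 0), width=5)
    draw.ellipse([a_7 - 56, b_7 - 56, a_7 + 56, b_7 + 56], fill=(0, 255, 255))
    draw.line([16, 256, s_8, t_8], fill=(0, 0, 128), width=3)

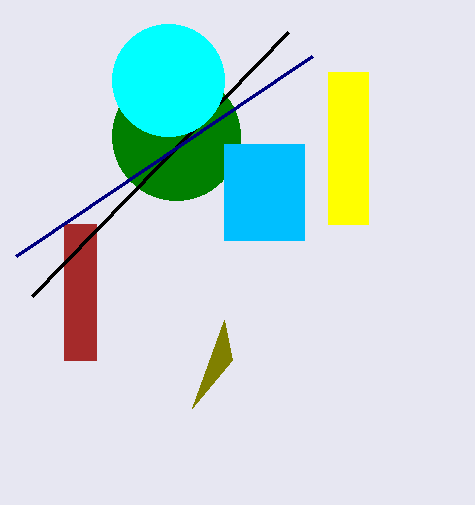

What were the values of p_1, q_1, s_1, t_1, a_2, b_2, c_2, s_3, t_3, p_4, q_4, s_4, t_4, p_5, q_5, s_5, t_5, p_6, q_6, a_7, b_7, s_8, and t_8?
p_1 = 64
q_1 = 224
s_1 = 96
t_1 = 360
a_2 = 176
b_2 = 136
c_2 = 64
s_3 = 192
t_3 = 408
p_4 = 224
q_4 = 144
s_4 = 304
t_4 = 240
p_5 = 328
q_5 = 72
s_5 = 368
t_5 = 224
p_6 = 32
q_6 = 296
a_7 = 168
b_7 = 80
s_8 = 312
t_8 = 56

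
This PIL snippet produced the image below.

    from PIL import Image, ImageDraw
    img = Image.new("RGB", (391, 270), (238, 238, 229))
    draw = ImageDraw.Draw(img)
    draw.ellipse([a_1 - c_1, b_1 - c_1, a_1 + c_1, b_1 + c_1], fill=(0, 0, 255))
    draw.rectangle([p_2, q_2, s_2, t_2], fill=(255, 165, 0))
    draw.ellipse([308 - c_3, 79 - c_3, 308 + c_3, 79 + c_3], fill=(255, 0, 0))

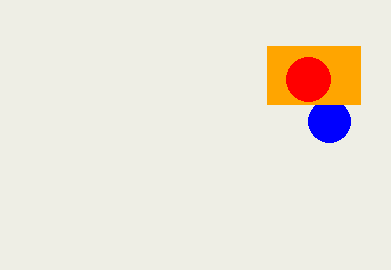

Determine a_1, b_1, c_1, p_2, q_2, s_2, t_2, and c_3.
a_1 = 329
b_1 = 121
c_1 = 21
p_2 = 267
q_2 = 46
s_2 = 360
t_2 = 104
c_3 = 22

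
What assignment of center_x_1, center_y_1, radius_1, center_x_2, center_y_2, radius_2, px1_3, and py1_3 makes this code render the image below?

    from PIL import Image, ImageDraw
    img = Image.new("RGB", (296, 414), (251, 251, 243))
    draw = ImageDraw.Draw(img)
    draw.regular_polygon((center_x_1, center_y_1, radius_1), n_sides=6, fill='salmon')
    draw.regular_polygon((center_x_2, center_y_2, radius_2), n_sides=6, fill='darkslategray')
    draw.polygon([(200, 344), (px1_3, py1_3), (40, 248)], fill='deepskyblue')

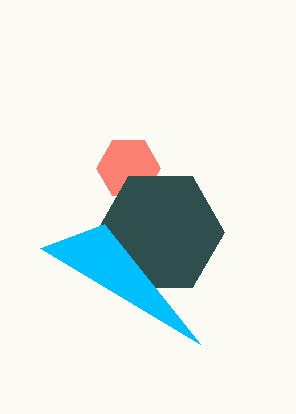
center_x_1 = 128
center_y_1 = 168
radius_1 = 32
center_x_2 = 160
center_y_2 = 232
radius_2 = 64
px1_3 = 104
py1_3 = 224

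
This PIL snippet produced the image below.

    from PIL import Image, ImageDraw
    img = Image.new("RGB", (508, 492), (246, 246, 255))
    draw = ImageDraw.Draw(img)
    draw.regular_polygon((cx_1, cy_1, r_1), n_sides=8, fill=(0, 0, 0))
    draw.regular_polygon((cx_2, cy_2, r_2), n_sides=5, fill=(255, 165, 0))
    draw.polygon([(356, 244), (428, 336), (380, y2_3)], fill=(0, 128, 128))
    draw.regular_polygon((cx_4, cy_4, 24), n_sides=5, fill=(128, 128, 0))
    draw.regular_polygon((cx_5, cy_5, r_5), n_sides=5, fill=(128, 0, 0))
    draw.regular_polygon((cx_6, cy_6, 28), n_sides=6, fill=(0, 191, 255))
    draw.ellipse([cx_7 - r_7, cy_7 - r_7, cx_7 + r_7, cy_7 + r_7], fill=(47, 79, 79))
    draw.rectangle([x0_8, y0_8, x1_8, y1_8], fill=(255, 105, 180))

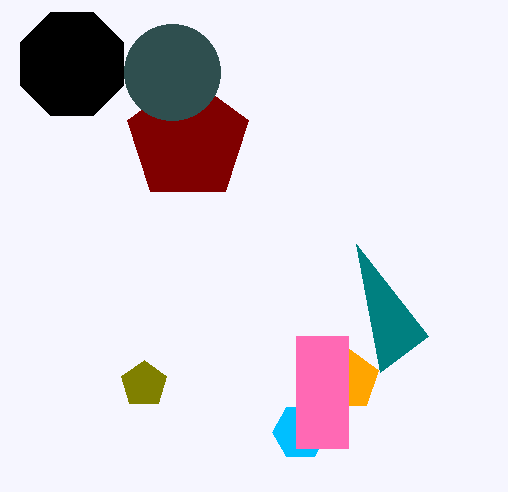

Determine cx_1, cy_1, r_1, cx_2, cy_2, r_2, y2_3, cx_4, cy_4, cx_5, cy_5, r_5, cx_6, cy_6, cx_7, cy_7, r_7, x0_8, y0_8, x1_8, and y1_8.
cx_1 = 72, cy_1 = 64, r_1 = 56, cx_2 = 348, cy_2 = 380, r_2 = 32, y2_3 = 372, cx_4 = 144, cy_4 = 384, cx_5 = 188, cy_5 = 140, r_5 = 64, cx_6 = 300, cy_6 = 432, cx_7 = 172, cy_7 = 72, r_7 = 48, x0_8 = 296, y0_8 = 336, x1_8 = 348, y1_8 = 448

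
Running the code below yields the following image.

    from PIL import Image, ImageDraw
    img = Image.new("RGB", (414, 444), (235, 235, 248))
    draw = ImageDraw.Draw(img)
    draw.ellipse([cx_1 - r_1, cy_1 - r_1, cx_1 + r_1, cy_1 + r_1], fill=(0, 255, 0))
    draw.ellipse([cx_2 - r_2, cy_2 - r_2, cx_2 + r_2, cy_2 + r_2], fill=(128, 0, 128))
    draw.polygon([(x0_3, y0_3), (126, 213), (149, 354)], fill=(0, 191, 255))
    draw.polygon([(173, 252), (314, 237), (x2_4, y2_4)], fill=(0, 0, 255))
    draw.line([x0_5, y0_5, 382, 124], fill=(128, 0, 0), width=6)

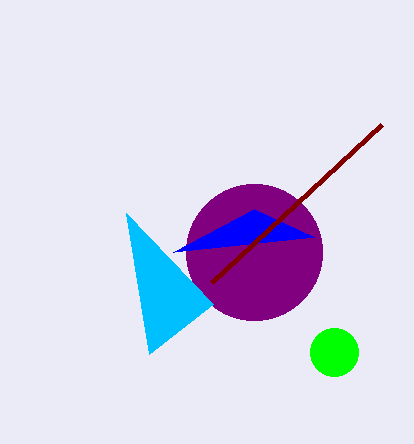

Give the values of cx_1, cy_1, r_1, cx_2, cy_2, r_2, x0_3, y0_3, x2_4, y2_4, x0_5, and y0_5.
cx_1 = 334, cy_1 = 352, r_1 = 24, cx_2 = 254, cy_2 = 252, r_2 = 68, x0_3 = 213, y0_3 = 304, x2_4 = 254, y2_4 = 209, x0_5 = 212, y0_5 = 282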